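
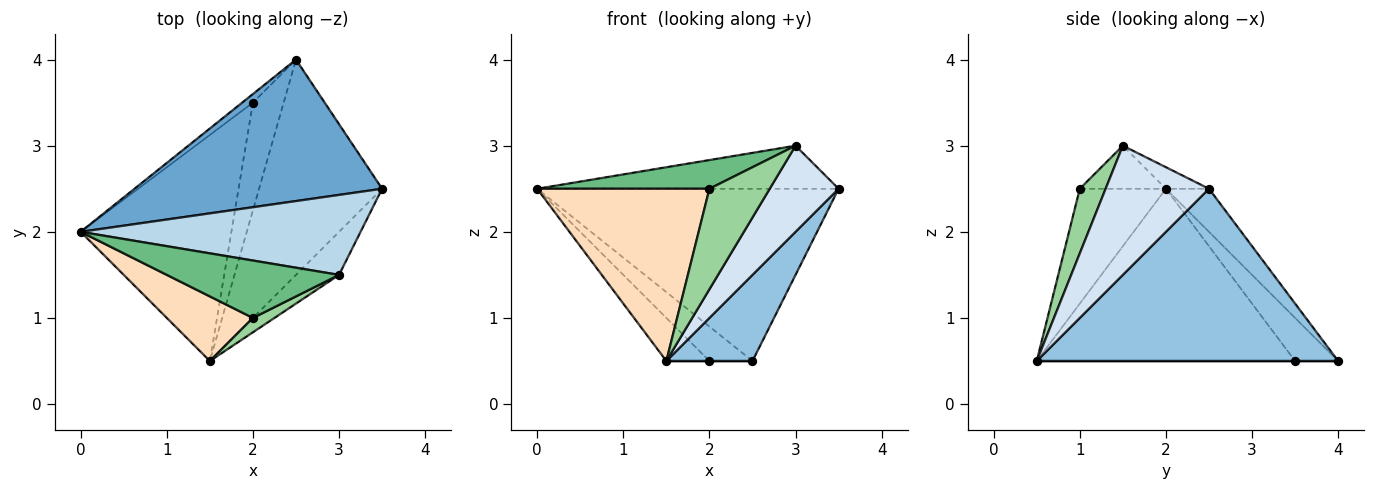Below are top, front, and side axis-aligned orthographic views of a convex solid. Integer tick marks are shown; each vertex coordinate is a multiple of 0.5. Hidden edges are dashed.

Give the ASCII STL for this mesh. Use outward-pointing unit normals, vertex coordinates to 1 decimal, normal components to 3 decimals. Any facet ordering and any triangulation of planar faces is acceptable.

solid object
 facet normal -0.110 0.768 0.631
  outer loop
   vertex 2.5 4.0 0.5
   vertex 0.0 2.0 2.5
   vertex 3.5 2.5 2.5
  endloop
 endfacet
 facet normal 0.793 -0.226 -0.566
  outer loop
   vertex 2.5 4.0 0.5
   vertex 3.5 2.5 2.5
   vertex 1.5 0.5 0.5
  endloop
 endfacet
 facet normal -0.068 0.473 0.878
  outer loop
   vertex 3.0 1.5 3.0
   vertex 3.5 2.5 2.5
   vertex 0.0 2.0 2.5
  endloop
 endfacet
 facet normal 0.802 -0.535 -0.267
  outer loop
   vertex 3.0 1.5 3.0
   vertex 1.5 0.5 0.5
   vertex 3.5 2.5 2.5
  endloop
 endfacet
 facet normal -0.747 0.124 -0.653
  outer loop
   vertex 2.0 3.5 0.5
   vertex 1.5 0.5 0.5
   vertex 0.0 2.0 2.5
  endloop
 endfacet
 facet normal -0.696 0.696 -0.174
  outer loop
   vertex 2.0 3.5 0.5
   vertex 0.0 2.0 2.5
   vertex 2.5 4.0 0.5
  endloop
 endfacet
 facet normal 0.000 0.000 -1.000
  outer loop
   vertex 2.0 3.5 0.5
   vertex 2.5 4.0 0.5
   vertex 1.5 0.5 0.5
  endloop
 endfacet
 facet normal -0.424 -0.848 0.318
  outer loop
   vertex 2.0 1.0 2.5
   vertex 0.0 2.0 2.5
   vertex 1.5 0.5 0.5
  endloop
 endfacet
 facet normal -0.218 -0.436 0.873
  outer loop
   vertex 2.0 1.0 2.5
   vertex 3.0 1.5 3.0
   vertex 0.0 2.0 2.5
  endloop
 endfacet
 facet normal 0.391 -0.911 0.130
  outer loop
   vertex 2.0 1.0 2.5
   vertex 1.5 0.5 0.5
   vertex 3.0 1.5 3.0
  endloop
 endfacet
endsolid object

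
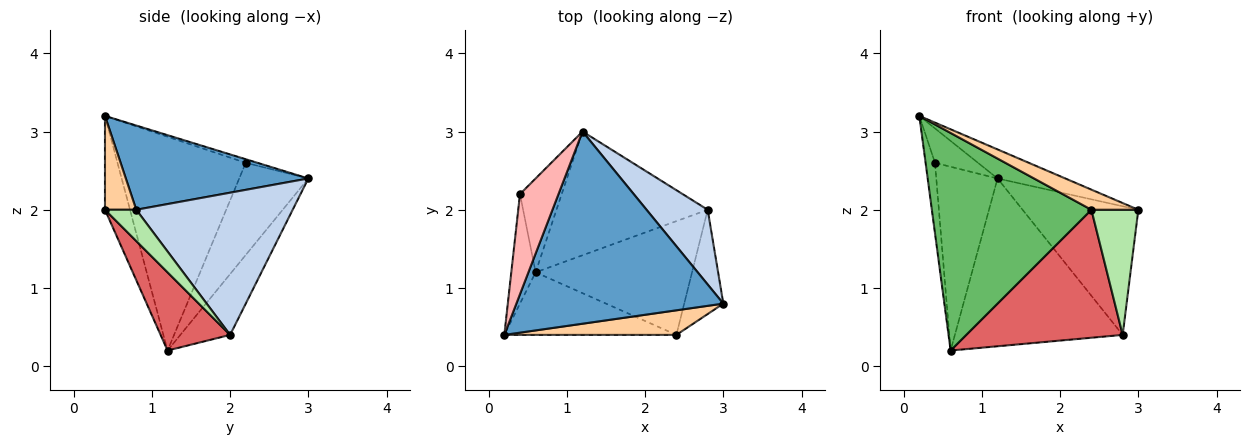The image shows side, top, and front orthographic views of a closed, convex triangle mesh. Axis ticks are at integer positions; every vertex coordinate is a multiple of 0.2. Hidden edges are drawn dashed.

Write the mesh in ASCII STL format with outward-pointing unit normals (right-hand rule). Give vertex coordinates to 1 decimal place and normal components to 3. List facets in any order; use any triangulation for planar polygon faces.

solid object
 facet normal 0.373 0.139 0.917
  outer loop
   vertex 1.2 3.0 2.4
   vertex 0.2 0.4 3.2
   vertex 3.0 0.8 2.0
  endloop
 endfacet
 facet normal 0.760 0.562 0.327
  outer loop
   vertex 2.8 2.0 0.4
   vertex 1.2 3.0 2.4
   vertex 3.0 0.8 2.0
  endloop
 endfacet
 facet normal -0.232 0.783 -0.577
  outer loop
   vertex 2.8 2.0 0.4
   vertex 0.6 1.2 0.2
   vertex 1.2 3.0 2.4
  endloop
 endfacet
 facet normal 0.389 -0.583 0.713
  outer loop
   vertex 2.4 0.4 2.0
   vertex 3.0 0.8 2.0
   vertex 0.2 0.4 3.2
  endloop
 endfacet
 facet normal -0.149 -0.950 -0.273
  outer loop
   vertex 2.4 0.4 2.0
   vertex 0.2 0.4 3.2
   vertex 0.6 1.2 0.2
  endloop
 endfacet
 facet normal 0.456 -0.684 -0.570
  outer loop
   vertex 2.4 0.4 2.0
   vertex 2.8 2.0 0.4
   vertex 3.0 0.8 2.0
  endloop
 endfacet
 facet normal 0.315 -0.709 -0.630
  outer loop
   vertex 2.4 0.4 2.0
   vertex 0.6 1.2 0.2
   vertex 2.8 2.0 0.4
  endloop
 endfacet
 facet normal -0.088 0.324 0.942
  outer loop
   vertex 0.4 2.2 2.6
   vertex 0.2 0.4 3.2
   vertex 1.2 3.0 2.4
  endloop
 endfacet
 facet normal -0.991 0.073 -0.113
  outer loop
   vertex 0.4 2.2 2.6
   vertex 0.6 1.2 0.2
   vertex 0.2 0.4 3.2
  endloop
 endfacet
 facet normal -0.709 0.628 -0.321
  outer loop
   vertex 0.4 2.2 2.6
   vertex 1.2 3.0 2.4
   vertex 0.6 1.2 0.2
  endloop
 endfacet
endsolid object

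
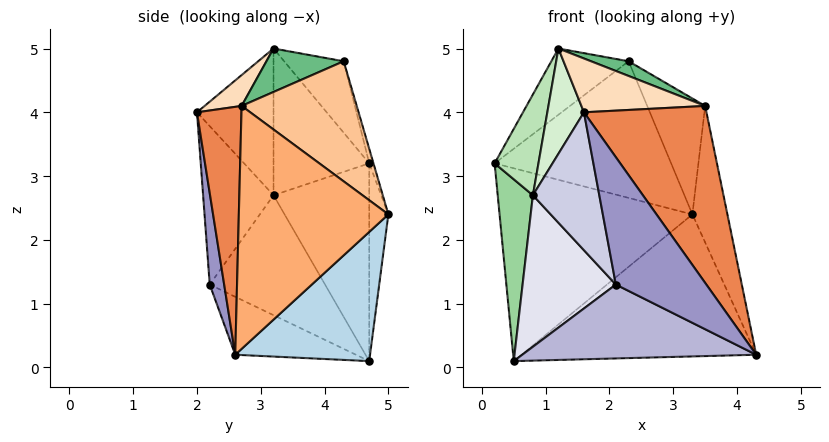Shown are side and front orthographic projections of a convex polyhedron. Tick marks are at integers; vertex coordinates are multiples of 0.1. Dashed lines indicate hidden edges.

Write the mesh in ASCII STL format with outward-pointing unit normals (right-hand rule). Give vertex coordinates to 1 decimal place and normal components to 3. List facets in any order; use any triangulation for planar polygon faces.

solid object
 facet normal -0.023 0.962 0.271
  outer loop
   vertex 2.3 4.3 4.8
   vertex 3.3 5.0 2.4
   vertex 0.2 4.7 3.2
  endloop
 endfacet
 facet normal -0.099 0.995 -0.010
  outer loop
   vertex 0.5 4.7 0.1
   vertex 0.2 4.7 3.2
   vertex 3.3 5.0 2.4
  endloop
 endfacet
 facet normal 0.404 0.704 -0.584
  outer loop
   vertex 0.5 4.7 0.1
   vertex 3.3 5.0 2.4
   vertex 4.3 2.6 0.2
  endloop
 endfacet
 facet normal -0.432 0.560 0.707
  outer loop
   vertex 1.2 3.2 5.0
   vertex 2.3 4.3 4.8
   vertex 0.2 4.7 3.2
  endloop
 endfacet
 facet normal 0.340 -0.936 0.094
  outer loop
   vertex 3.5 2.7 4.1
   vertex 1.6 2.0 4.0
   vertex 4.3 2.6 0.2
  endloop
 endfacet
 facet normal 0.956 0.224 0.190
  outer loop
   vertex 3.5 2.7 4.1
   vertex 4.3 2.6 0.2
   vertex 3.3 5.0 2.4
  endloop
 endfacet
 facet normal 0.798 0.402 0.450
  outer loop
   vertex 3.5 2.7 4.1
   vertex 3.3 5.0 2.4
   vertex 2.3 4.3 4.8
  endloop
 endfacet
 facet normal 0.178 -0.594 0.784
  outer loop
   vertex 3.5 2.7 4.1
   vertex 1.2 3.2 5.0
   vertex 1.6 2.0 4.0
  endloop
 endfacet
 facet normal 0.329 -0.160 0.931
  outer loop
   vertex 3.5 2.7 4.1
   vertex 2.3 4.3 4.8
   vertex 1.2 3.2 5.0
  endloop
 endfacet
 facet normal -0.935 -0.344 -0.090
  outer loop
   vertex 0.8 3.2 2.7
   vertex 0.2 4.7 3.2
   vertex 0.5 4.7 0.1
  endloop
 endfacet
 facet normal -0.898 -0.411 0.156
  outer loop
   vertex 0.8 3.2 2.7
   vertex 1.2 3.2 5.0
   vertex 0.2 4.7 3.2
  endloop
 endfacet
 facet normal -0.891 -0.426 0.155
  outer loop
   vertex 0.8 3.2 2.7
   vertex 1.6 2.0 4.0
   vertex 1.2 3.2 5.0
  endloop
 endfacet
 facet normal 0.157 -0.987 -0.044
  outer loop
   vertex 2.1 2.2 1.3
   vertex 4.3 2.6 0.2
   vertex 1.6 2.0 4.0
  endloop
 endfacet
 facet normal -0.288 -0.558 -0.778
  outer loop
   vertex 2.1 2.2 1.3
   vertex 0.5 4.7 0.1
   vertex 4.3 2.6 0.2
  endloop
 endfacet
 facet normal -0.715 -0.675 -0.182
  outer loop
   vertex 2.1 2.2 1.3
   vertex 1.6 2.0 4.0
   vertex 0.8 3.2 2.7
  endloop
 endfacet
 facet normal -0.750 -0.607 -0.263
  outer loop
   vertex 2.1 2.2 1.3
   vertex 0.8 3.2 2.7
   vertex 0.5 4.7 0.1
  endloop
 endfacet
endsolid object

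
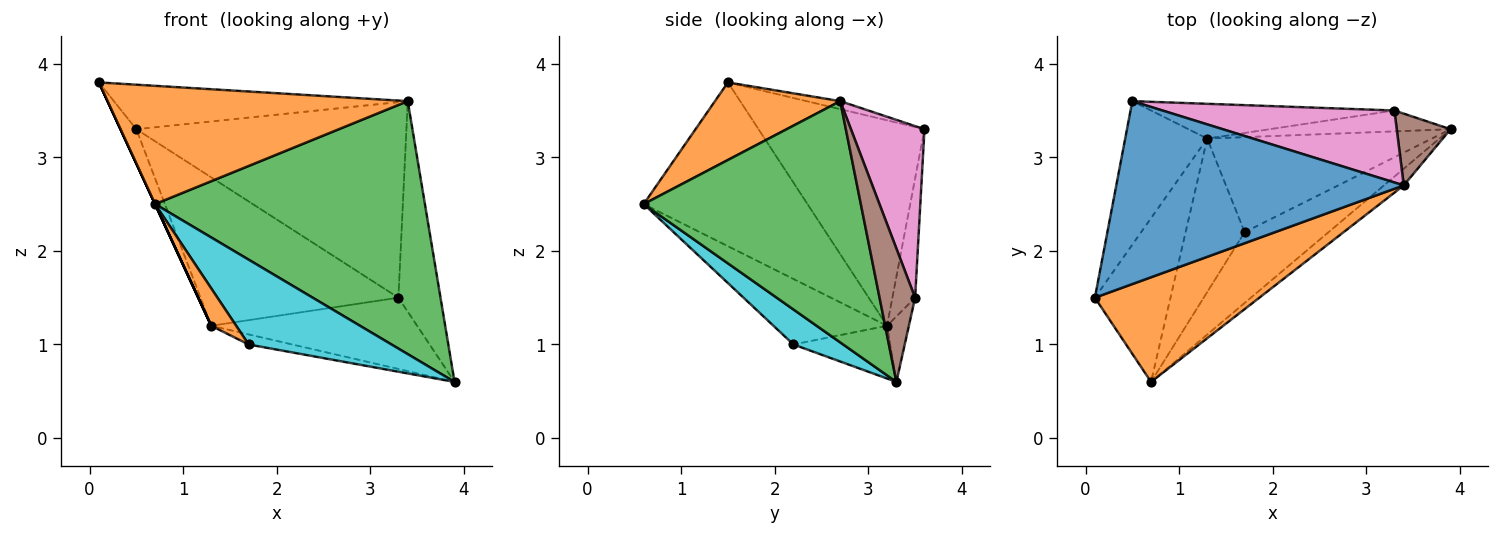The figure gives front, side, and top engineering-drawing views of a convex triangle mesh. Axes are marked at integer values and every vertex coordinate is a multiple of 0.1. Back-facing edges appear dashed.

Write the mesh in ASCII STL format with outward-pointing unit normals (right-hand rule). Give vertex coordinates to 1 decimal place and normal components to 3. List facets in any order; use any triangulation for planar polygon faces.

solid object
 facet normal -0.027 0.236 0.971
  outer loop
   vertex 3.4 2.7 3.6
   vertex 0.5 3.6 3.3
   vertex 0.1 1.5 3.8
  endloop
 endfacet
 facet normal 0.298 -0.715 0.633
  outer loop
   vertex 3.4 2.7 3.6
   vertex 0.1 1.5 3.8
   vertex 0.7 0.6 2.5
  endloop
 endfacet
 facet normal 0.626 -0.778 -0.051
  outer loop
   vertex 3.4 2.7 3.6
   vertex 0.7 0.6 2.5
   vertex 3.9 3.3 0.6
  endloop
 endfacet
 facet normal -0.925 0.088 -0.369
  outer loop
   vertex 1.3 3.2 1.2
   vertex 0.1 1.5 3.8
   vertex 0.5 3.6 3.3
  endloop
 endfacet
 facet normal -0.908 0.000 -0.419
  outer loop
   vertex 1.3 3.2 1.2
   vertex 0.7 0.6 2.5
   vertex 0.1 1.5 3.8
  endloop
 endfacet
 facet normal 0.624 0.739 0.252
  outer loop
   vertex 3.3 3.5 1.5
   vertex 3.4 2.7 3.6
   vertex 3.9 3.3 0.6
  endloop
 endfacet
 facet normal 0.248 0.909 0.335
  outer loop
   vertex 3.3 3.5 1.5
   vertex 0.5 3.6 3.3
   vertex 3.4 2.7 3.6
  endloop
 endfacet
 facet normal -0.101 0.955 -0.280
  outer loop
   vertex 3.3 3.5 1.5
   vertex 3.9 3.3 0.6
   vertex 1.3 3.2 1.2
  endloop
 endfacet
 facet normal -0.111 0.968 -0.227
  outer loop
   vertex 3.3 3.5 1.5
   vertex 1.3 3.2 1.2
   vertex 0.5 3.6 3.3
  endloop
 endfacet
 facet normal 0.258 -0.742 -0.619
  outer loop
   vertex 1.7 2.2 1.0
   vertex 3.9 3.3 0.6
   vertex 0.7 0.6 2.5
  endloop
 endfacet
 facet normal -0.227 0.103 -0.968
  outer loop
   vertex 1.7 2.2 1.0
   vertex 1.3 3.2 1.2
   vertex 3.9 3.3 0.6
  endloop
 endfacet
 facet normal -0.733 -0.161 -0.661
  outer loop
   vertex 1.7 2.2 1.0
   vertex 0.7 0.6 2.5
   vertex 1.3 3.2 1.2
  endloop
 endfacet
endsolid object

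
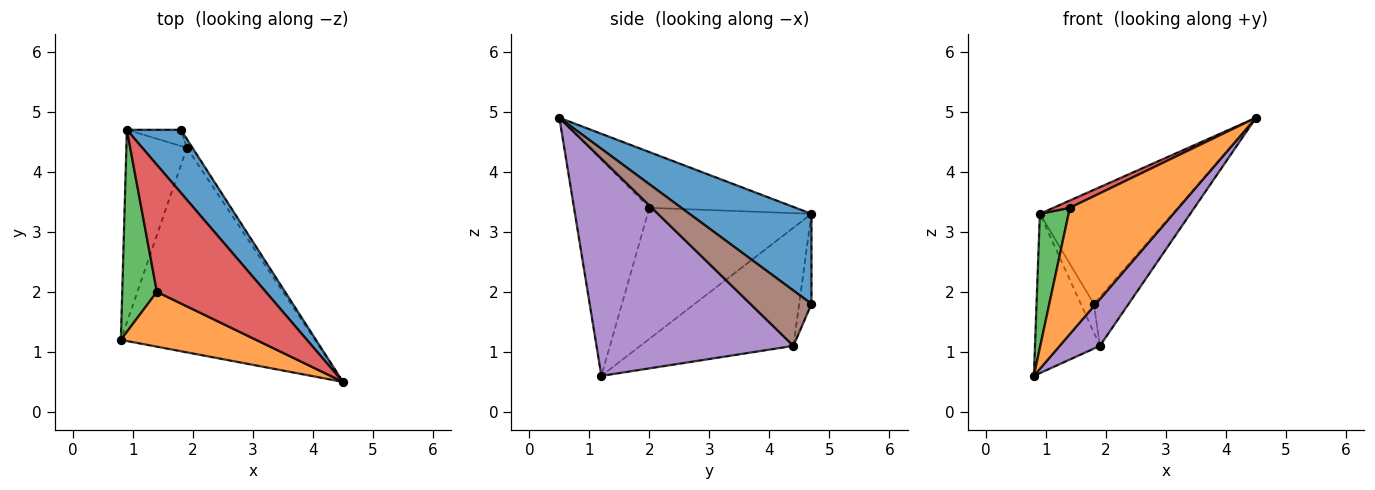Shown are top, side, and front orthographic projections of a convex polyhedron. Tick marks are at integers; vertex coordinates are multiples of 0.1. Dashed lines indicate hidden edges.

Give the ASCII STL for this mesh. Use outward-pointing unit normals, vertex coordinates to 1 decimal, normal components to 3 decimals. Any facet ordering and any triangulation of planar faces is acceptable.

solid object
 facet normal 0.628 0.681 0.377
  outer loop
   vertex 0.9 4.7 3.3
   vertex 4.5 0.5 4.9
   vertex 1.8 4.7 1.8
  endloop
 endfacet
 facet normal -0.537 -0.774 0.336
  outer loop
   vertex 1.4 2.0 3.4
   vertex 0.8 1.2 0.6
   vertex 4.5 0.5 4.9
  endloop
 endfacet
 facet normal -0.953 -0.167 0.252
  outer loop
   vertex 1.4 2.0 3.4
   vertex 0.9 4.7 3.3
   vertex 0.8 1.2 0.6
  endloop
 endfacet
 facet normal -0.455 -0.051 0.889
  outer loop
   vertex 1.4 2.0 3.4
   vertex 4.5 0.5 4.9
   vertex 0.9 4.7 3.3
  endloop
 endfacet
 facet normal 0.737 -0.150 -0.659
  outer loop
   vertex 1.9 4.4 1.1
   vertex 4.5 0.5 4.9
   vertex 0.8 1.2 0.6
  endloop
 endfacet
 facet normal 0.866 0.492 -0.087
  outer loop
   vertex 1.9 4.4 1.1
   vertex 1.8 4.7 1.8
   vertex 4.5 0.5 4.9
  endloop
 endfacet
 facet normal -0.833 0.353 -0.427
  outer loop
   vertex 1.9 4.4 1.1
   vertex 0.8 1.2 0.6
   vertex 0.9 4.7 3.3
  endloop
 endfacet
 facet normal -0.633 0.675 -0.380
  outer loop
   vertex 1.9 4.4 1.1
   vertex 0.9 4.7 3.3
   vertex 1.8 4.7 1.8
  endloop
 endfacet
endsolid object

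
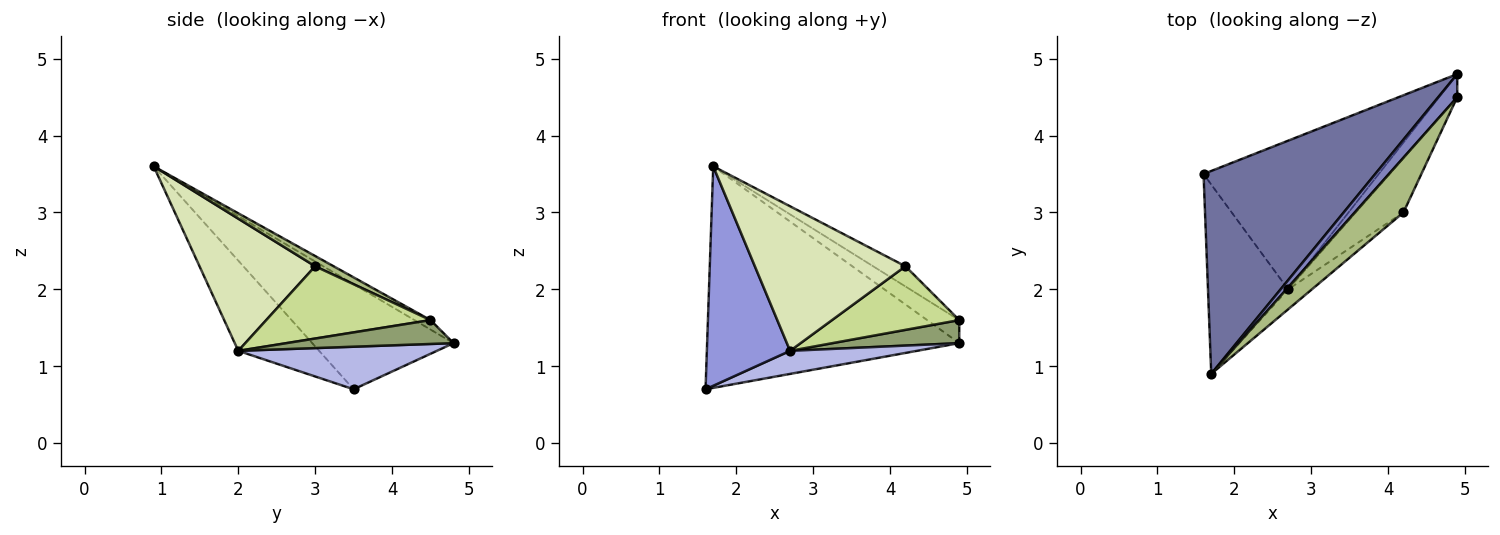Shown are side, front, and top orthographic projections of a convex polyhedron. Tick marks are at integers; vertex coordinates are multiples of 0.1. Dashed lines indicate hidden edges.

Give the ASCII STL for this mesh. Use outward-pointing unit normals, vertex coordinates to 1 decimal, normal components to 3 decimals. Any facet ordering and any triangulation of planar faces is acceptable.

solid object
 facet normal -0.382 0.682 0.624
  outer loop
   vertex 4.9 4.8 1.3
   vertex 1.6 3.5 0.7
   vertex 1.7 0.9 3.6
  endloop
 endfacet
 facet normal -0.333 0.667 0.667
  outer loop
   vertex 4.9 4.8 1.3
   vertex 1.7 0.9 3.6
   vertex 4.9 4.5 1.6
  endloop
 endfacet
 facet normal -0.592 -0.610 -0.526
  outer loop
   vertex 2.7 2.0 1.2
   vertex 1.7 0.9 3.6
   vertex 1.6 3.5 0.7
  endloop
 endfacet
 facet normal 0.233 -0.149 -0.961
  outer loop
   vertex 2.7 2.0 1.2
   vertex 1.6 3.5 0.7
   vertex 4.9 4.8 1.3
  endloop
 endfacet
 facet normal 0.682 -0.517 -0.517
  outer loop
   vertex 2.7 2.0 1.2
   vertex 4.9 4.8 1.3
   vertex 4.9 4.5 1.6
  endloop
 endfacet
 facet normal 0.194 0.339 0.921
  outer loop
   vertex 4.2 3.0 2.3
   vertex 4.9 4.5 1.6
   vertex 1.7 0.9 3.6
  endloop
 endfacet
 facet normal 0.701 -0.543 -0.462
  outer loop
   vertex 4.2 3.0 2.3
   vertex 2.7 2.0 1.2
   vertex 4.9 4.5 1.6
  endloop
 endfacet
 facet normal 0.606 -0.788 -0.109
  outer loop
   vertex 4.2 3.0 2.3
   vertex 1.7 0.9 3.6
   vertex 2.7 2.0 1.2
  endloop
 endfacet
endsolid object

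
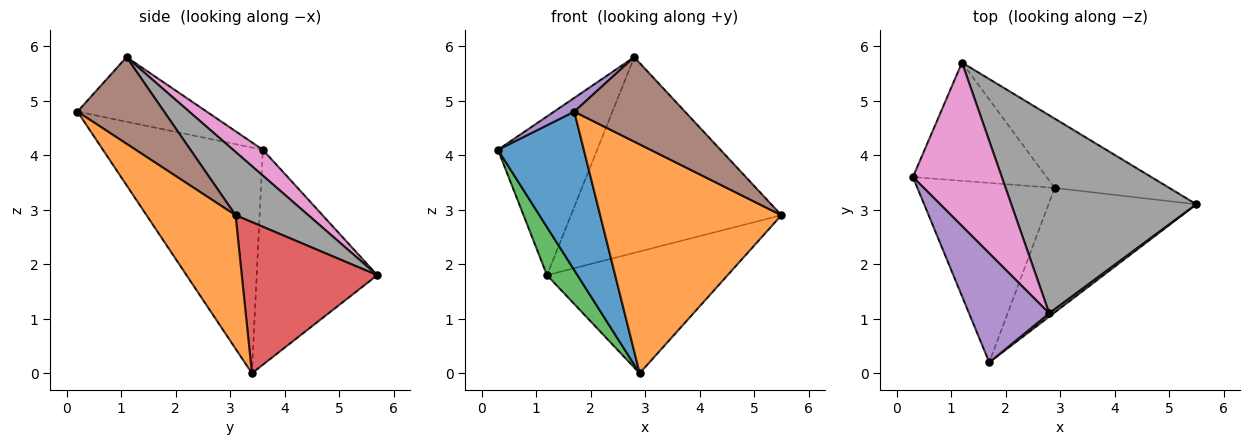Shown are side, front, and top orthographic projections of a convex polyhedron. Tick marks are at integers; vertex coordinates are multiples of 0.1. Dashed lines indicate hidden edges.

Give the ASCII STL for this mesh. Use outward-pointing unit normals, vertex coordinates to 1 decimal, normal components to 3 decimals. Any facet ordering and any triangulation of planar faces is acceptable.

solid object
 facet normal -0.777 -0.417 -0.472
  outer loop
   vertex 2.9 3.4 0.0
   vertex 1.7 0.2 4.8
   vertex 0.3 3.6 4.1
  endloop
 endfacet
 facet normal 0.396 -0.807 -0.439
  outer loop
   vertex 2.9 3.4 0.0
   vertex 5.5 3.1 2.9
   vertex 1.7 0.2 4.8
  endloop
 endfacet
 facet normal -0.830 -0.210 -0.516
  outer loop
   vertex 1.2 5.7 1.8
   vertex 2.9 3.4 0.0
   vertex 0.3 3.6 4.1
  endloop
 endfacet
 facet normal 0.546 0.728 -0.414
  outer loop
   vertex 1.2 5.7 1.8
   vertex 5.5 3.1 2.9
   vertex 2.9 3.4 0.0
  endloop
 endfacet
 facet normal -0.625 -0.098 0.775
  outer loop
   vertex 2.8 1.1 5.8
   vertex 0.3 3.6 4.1
   vertex 1.7 0.2 4.8
  endloop
 endfacet
 facet normal 0.616 -0.787 0.031
  outer loop
   vertex 2.8 1.1 5.8
   vertex 1.7 0.2 4.8
   vertex 5.5 3.1 2.9
  endloop
 endfacet
 facet normal 0.204 0.682 0.702
  outer loop
   vertex 2.8 1.1 5.8
   vertex 1.2 5.7 1.8
   vertex 0.3 3.6 4.1
  endloop
 endfacet
 facet normal 0.236 0.683 0.691
  outer loop
   vertex 2.8 1.1 5.8
   vertex 5.5 3.1 2.9
   vertex 1.2 5.7 1.8
  endloop
 endfacet
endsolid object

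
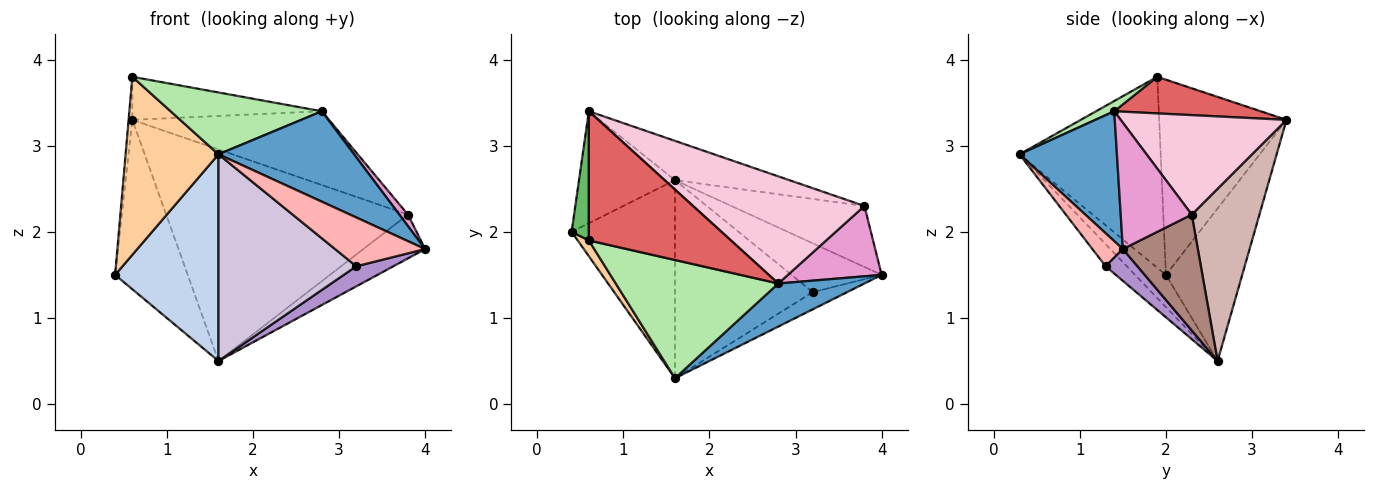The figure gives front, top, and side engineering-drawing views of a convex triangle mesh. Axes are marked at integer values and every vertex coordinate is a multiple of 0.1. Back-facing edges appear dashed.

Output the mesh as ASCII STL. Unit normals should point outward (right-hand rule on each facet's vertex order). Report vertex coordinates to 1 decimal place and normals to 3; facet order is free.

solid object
 facet normal 0.544 -0.758 0.361
  outer loop
   vertex 2.8 1.4 3.4
   vertex 1.6 0.3 2.9
   vertex 4.0 1.5 1.8
  endloop
 endfacet
 facet normal -0.211 -0.706 -0.676
  outer loop
   vertex 1.6 2.6 0.5
   vertex 1.6 0.3 2.9
   vertex 0.4 2.0 1.5
  endloop
 endfacet
 facet normal -0.659 0.627 -0.415
  outer loop
   vertex 1.6 2.6 0.5
   vertex 0.4 2.0 1.5
   vertex 0.6 3.4 3.3
  endloop
 endfacet
 facet normal -0.834 -0.549 0.049
  outer loop
   vertex 0.6 1.9 3.8
   vertex 0.4 2.0 1.5
   vertex 1.6 0.3 2.9
  endloop
 endfacet
 facet normal -0.996 0.029 0.088
  outer loop
   vertex 0.6 1.9 3.8
   vertex 0.6 3.4 3.3
   vertex 0.4 2.0 1.5
  endloop
 endfacet
 facet normal 0.056 -0.463 0.885
  outer loop
   vertex 0.6 1.9 3.8
   vertex 1.6 0.3 2.9
   vertex 2.8 1.4 3.4
  endloop
 endfacet
 facet normal 0.237 0.307 0.922
  outer loop
   vertex 0.6 1.9 3.8
   vertex 2.8 1.4 3.4
   vertex 0.6 3.4 3.3
  endloop
 endfacet
 facet normal 0.304 -0.898 -0.317
  outer loop
   vertex 3.2 1.3 1.6
   vertex 4.0 1.5 1.8
   vertex 1.6 0.3 2.9
  endloop
 endfacet
 facet normal 0.310 -0.362 -0.879
  outer loop
   vertex 3.2 1.3 1.6
   vertex 1.6 2.6 0.5
   vertex 4.0 1.5 1.8
  endloop
 endfacet
 facet normal -0.110 -0.718 -0.688
  outer loop
   vertex 3.2 1.3 1.6
   vertex 1.6 0.3 2.9
   vertex 1.6 2.6 0.5
  endloop
 endfacet
 facet normal 0.577 0.476 -0.663
  outer loop
   vertex 3.8 2.3 2.2
   vertex 4.0 1.5 1.8
   vertex 1.6 2.6 0.5
  endloop
 endfacet
 facet normal 0.265 0.948 -0.176
  outer loop
   vertex 3.8 2.3 2.2
   vertex 1.6 2.6 0.5
   vertex 0.6 3.4 3.3
  endloop
 endfacet
 facet normal 0.799 -0.097 0.593
  outer loop
   vertex 3.8 2.3 2.2
   vertex 2.8 1.4 3.4
   vertex 4.0 1.5 1.8
  endloop
 endfacet
 facet normal 0.431 0.512 0.743
  outer loop
   vertex 3.8 2.3 2.2
   vertex 0.6 3.4 3.3
   vertex 2.8 1.4 3.4
  endloop
 endfacet
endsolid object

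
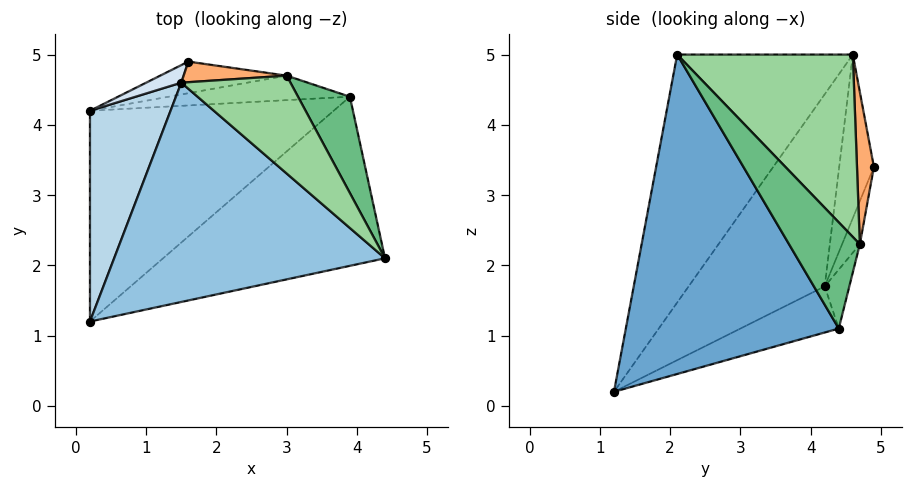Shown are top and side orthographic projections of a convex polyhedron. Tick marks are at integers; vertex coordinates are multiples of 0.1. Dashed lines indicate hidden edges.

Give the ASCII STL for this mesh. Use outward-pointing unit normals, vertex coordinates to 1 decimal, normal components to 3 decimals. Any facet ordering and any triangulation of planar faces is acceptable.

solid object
 facet normal 0.645 -0.619 -0.448
  outer loop
   vertex 3.9 4.4 1.1
   vertex 4.4 2.1 5.0
   vertex 0.2 1.2 0.2
  endloop
 endfacet
 facet normal -0.532 -0.617 0.581
  outer loop
   vertex 1.5 4.6 5.0
   vertex 0.2 1.2 0.2
   vertex 4.4 2.1 5.0
  endloop
 endfacet
 facet normal -0.905 -0.190 0.380
  outer loop
   vertex 0.2 4.2 1.7
   vertex 0.2 1.2 0.2
   vertex 1.5 4.6 5.0
  endloop
 endfacet
 facet normal -0.556 0.822 0.119
  outer loop
   vertex 0.2 4.2 1.7
   vertex 1.5 4.6 5.0
   vertex 1.6 4.9 3.4
  endloop
 endfacet
 facet normal -0.167 0.441 -0.882
  outer loop
   vertex 0.2 4.2 1.7
   vertex 3.9 4.4 1.1
   vertex 0.2 1.2 0.2
  endloop
 endfacet
 facet normal 0.286 0.938 0.194
  outer loop
   vertex 3.0 4.7 2.3
   vertex 1.6 4.9 3.4
   vertex 1.5 4.6 5.0
  endloop
 endfacet
 facet normal -0.104 0.947 -0.304
  outer loop
   vertex 3.0 4.7 2.3
   vertex 0.2 4.2 1.7
   vertex 1.6 4.9 3.4
  endloop
 endfacet
 facet normal -0.102 0.944 -0.312
  outer loop
   vertex 3.0 4.7 2.3
   vertex 3.9 4.4 1.1
   vertex 0.2 4.2 1.7
  endloop
 endfacet
 facet normal 0.655 0.685 0.320
  outer loop
   vertex 3.0 4.7 2.3
   vertex 4.4 2.1 5.0
   vertex 3.9 4.4 1.1
  endloop
 endfacet
 facet normal 0.608 0.705 0.364
  outer loop
   vertex 3.0 4.7 2.3
   vertex 1.5 4.6 5.0
   vertex 4.4 2.1 5.0
  endloop
 endfacet
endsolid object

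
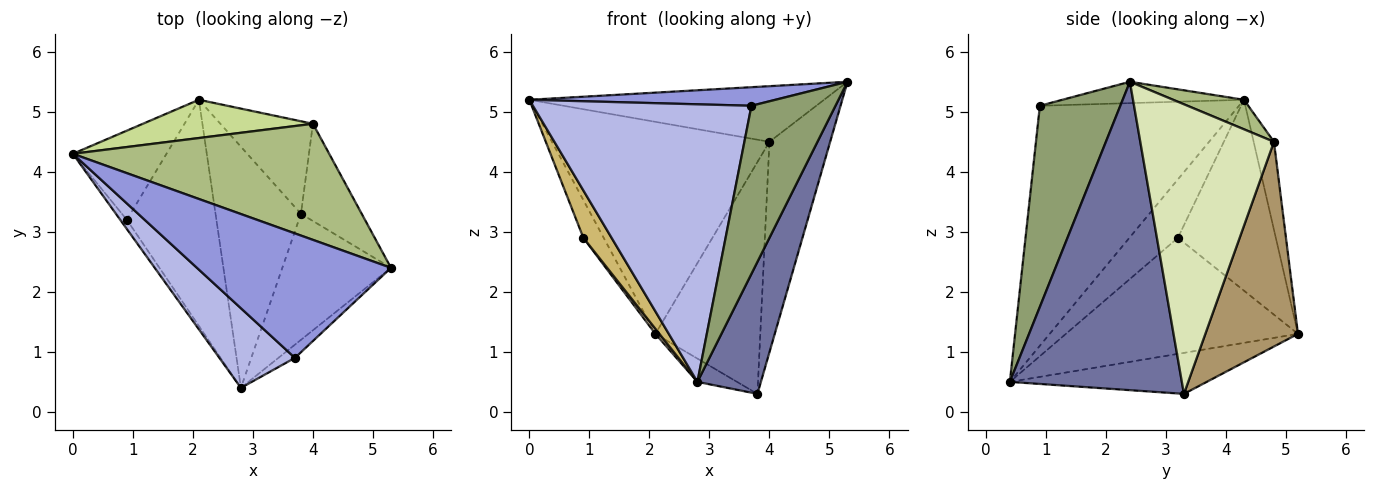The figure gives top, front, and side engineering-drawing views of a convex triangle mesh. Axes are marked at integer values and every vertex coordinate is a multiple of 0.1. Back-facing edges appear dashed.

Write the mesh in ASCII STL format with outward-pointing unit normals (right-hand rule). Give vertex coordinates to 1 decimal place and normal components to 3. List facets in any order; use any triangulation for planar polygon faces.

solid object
 facet normal 0.891 -0.329 -0.314
  outer loop
   vertex 3.8 3.3 0.3
   vertex 5.3 2.4 5.5
   vertex 2.8 0.4 0.5
  endloop
 endfacet
 facet normal -0.431 0.087 -0.898
  outer loop
   vertex 3.8 3.3 0.3
   vertex 2.8 0.4 0.5
   vertex 2.1 5.2 1.3
  endloop
 endfacet
 facet normal -0.108 -0.147 0.983
  outer loop
   vertex 3.7 0.9 5.1
   vertex 5.3 2.4 5.5
   vertex 0.0 4.3 5.2
  endloop
 endfacet
 facet normal -0.659 -0.723 0.208
  outer loop
   vertex 3.7 0.9 5.1
   vertex 0.0 4.3 5.2
   vertex 2.8 0.4 0.5
  endloop
 endfacet
 facet normal 0.690 -0.721 -0.057
  outer loop
   vertex 3.7 0.9 5.1
   vertex 2.8 0.4 0.5
   vertex 5.3 2.4 5.5
  endloop
 endfacet
 facet normal 0.103 0.430 0.897
  outer loop
   vertex 4.0 4.8 4.5
   vertex 0.0 4.3 5.2
   vertex 5.3 2.4 5.5
  endloop
 endfacet
 facet normal -0.092 0.980 0.177
  outer loop
   vertex 4.0 4.8 4.5
   vertex 2.1 5.2 1.3
   vertex 0.0 4.3 5.2
  endloop
 endfacet
 facet normal 0.894 0.406 -0.188
  outer loop
   vertex 4.0 4.8 4.5
   vertex 5.3 2.4 5.5
   vertex 3.8 3.3 0.3
  endloop
 endfacet
 facet normal 0.634 0.718 -0.287
  outer loop
   vertex 4.0 4.8 4.5
   vertex 3.8 3.3 0.3
   vertex 2.1 5.2 1.3
  endloop
 endfacet
 facet normal -0.860 -0.500 -0.097
  outer loop
   vertex 0.9 3.2 2.9
   vertex 2.8 0.4 0.5
   vertex 0.0 4.3 5.2
  endloop
 endfacet
 facet normal -0.883 0.183 -0.433
  outer loop
   vertex 0.9 3.2 2.9
   vertex 0.0 4.3 5.2
   vertex 2.1 5.2 1.3
  endloop
 endfacet
 facet normal -0.792 -0.014 -0.611
  outer loop
   vertex 0.9 3.2 2.9
   vertex 2.1 5.2 1.3
   vertex 2.8 0.4 0.5
  endloop
 endfacet
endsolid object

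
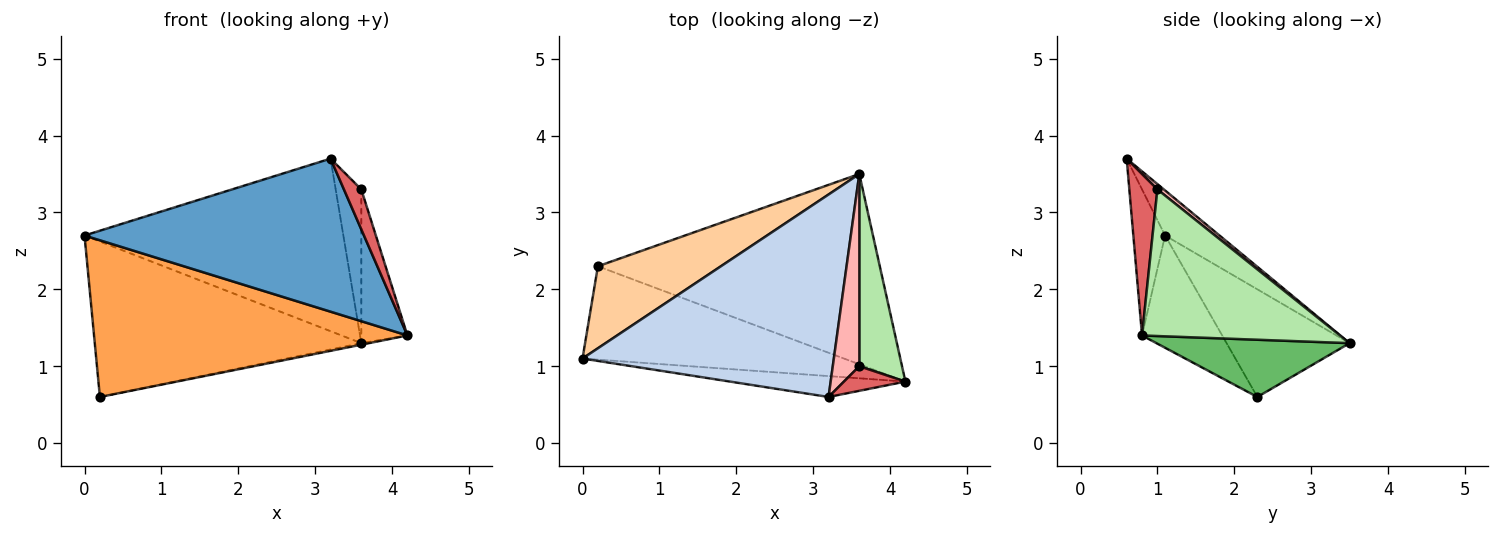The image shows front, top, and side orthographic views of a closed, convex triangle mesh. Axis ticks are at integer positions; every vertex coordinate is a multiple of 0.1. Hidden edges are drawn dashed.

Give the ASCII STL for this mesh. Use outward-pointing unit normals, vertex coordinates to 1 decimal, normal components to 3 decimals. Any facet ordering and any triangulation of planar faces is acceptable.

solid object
 facet normal -0.112 -0.985 -0.134
  outer loop
   vertex 3.2 0.6 3.7
   vertex 0.0 1.1 2.7
   vertex 4.2 0.8 1.4
  endloop
 endfacet
 facet normal -0.135 0.643 0.754
  outer loop
   vertex 3.2 0.6 3.7
   vertex 3.6 3.5 1.3
   vertex 0.0 1.1 2.7
  endloop
 endfacet
 facet normal -0.215 -0.839 -0.500
  outer loop
   vertex 0.2 2.3 0.6
   vertex 4.2 0.8 1.4
   vertex 0.0 1.1 2.7
  endloop
 endfacet
 facet normal -0.378 0.819 0.432
  outer loop
   vertex 0.2 2.3 0.6
   vertex 0.0 1.1 2.7
   vertex 3.6 3.5 1.3
  endloop
 endfacet
 facet normal 0.199 0.008 -0.980
  outer loop
   vertex 0.2 2.3 0.6
   vertex 3.6 3.5 1.3
   vertex 4.2 0.8 1.4
  endloop
 endfacet
 facet normal 0.937 0.218 0.273
  outer loop
   vertex 3.6 1.0 3.3
   vertex 4.2 0.8 1.4
   vertex 3.6 3.5 1.3
  endloop
 endfacet
 facet normal 0.809 -0.501 0.308
  outer loop
   vertex 3.6 1.0 3.3
   vertex 3.2 0.6 3.7
   vertex 4.2 0.8 1.4
  endloop
 endfacet
 facet normal 0.154 0.617 0.772
  outer loop
   vertex 3.6 1.0 3.3
   vertex 3.6 3.5 1.3
   vertex 3.2 0.6 3.7
  endloop
 endfacet
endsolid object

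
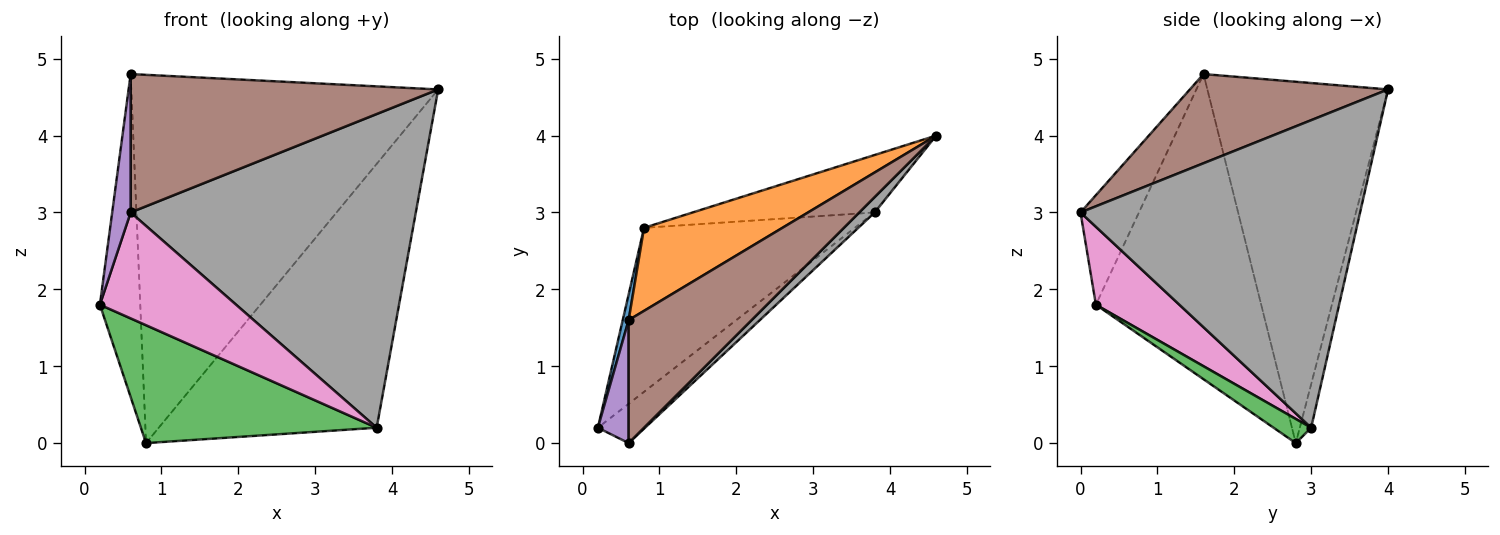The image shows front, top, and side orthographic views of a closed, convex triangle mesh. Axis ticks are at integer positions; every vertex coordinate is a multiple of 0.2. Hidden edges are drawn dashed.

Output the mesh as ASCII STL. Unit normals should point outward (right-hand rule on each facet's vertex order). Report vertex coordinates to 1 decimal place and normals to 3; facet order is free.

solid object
 facet normal -0.971 0.237 0.019
  outer loop
   vertex 0.6 1.6 4.8
   vertex 0.8 2.8 0.0
   vertex 0.2 0.2 1.8
  endloop
 endfacet
 facet normal -0.498 0.846 0.191
  outer loop
   vertex 0.6 1.6 4.8
   vertex 4.6 4.0 4.6
   vertex 0.8 2.8 0.0
  endloop
 endfacet
 facet normal 0.093 -0.581 -0.809
  outer loop
   vertex 3.8 3.0 0.2
   vertex 0.2 0.2 1.8
   vertex 0.8 2.8 0.0
  endloop
 endfacet
 facet normal -0.051 0.976 -0.213
  outer loop
   vertex 3.8 3.0 0.2
   vertex 0.8 2.8 0.0
   vertex 4.6 4.0 4.6
  endloop
 endfacet
 facet normal -0.921 -0.291 0.259
  outer loop
   vertex 0.6 0.0 3.0
   vertex 0.6 1.6 4.8
   vertex 0.2 0.2 1.8
  endloop
 endfacet
 facet normal 0.434 -0.673 0.599
  outer loop
   vertex 0.6 0.0 3.0
   vertex 4.6 4.0 4.6
   vertex 0.6 1.6 4.8
  endloop
 endfacet
 facet normal 0.498 -0.813 -0.302
  outer loop
   vertex 0.6 0.0 3.0
   vertex 0.2 0.2 1.8
   vertex 3.8 3.0 0.2
  endloop
 endfacet
 facet normal 0.700 -0.714 0.035
  outer loop
   vertex 0.6 0.0 3.0
   vertex 3.8 3.0 0.2
   vertex 4.6 4.0 4.6
  endloop
 endfacet
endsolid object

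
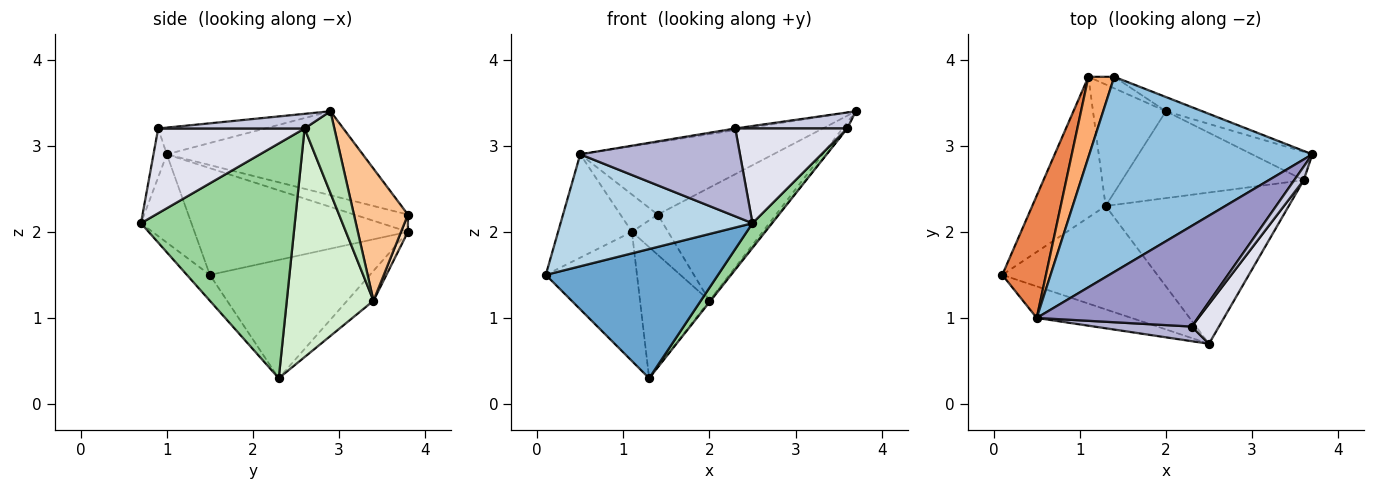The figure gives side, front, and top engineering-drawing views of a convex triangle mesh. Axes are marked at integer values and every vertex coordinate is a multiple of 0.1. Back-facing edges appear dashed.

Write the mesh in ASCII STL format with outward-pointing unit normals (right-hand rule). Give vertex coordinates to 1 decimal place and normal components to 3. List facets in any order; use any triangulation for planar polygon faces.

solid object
 facet normal -0.104 -0.777 -0.621
  outer loop
   vertex 2.5 0.7 2.1
   vertex 0.1 1.5 1.5
   vertex 1.3 2.3 0.3
  endloop
 endfacet
 facet normal -0.333 0.328 0.884
  outer loop
   vertex 0.5 1.0 2.9
   vertex 3.7 2.9 3.4
   vertex 1.4 3.8 2.2
  endloop
 endfacet
 facet normal -0.245 -0.933 -0.263
  outer loop
   vertex 0.5 1.0 2.9
   vertex 0.1 1.5 1.5
   vertex 2.5 0.7 2.1
  endloop
 endfacet
 facet normal -0.765 0.436 -0.474
  outer loop
   vertex 1.1 3.8 2.0
   vertex 1.3 2.3 0.3
   vertex 0.1 1.5 1.5
  endloop
 endfacet
 facet normal -0.881 0.305 0.361
  outer loop
   vertex 1.1 3.8 2.0
   vertex 0.1 1.5 1.5
   vertex 0.5 1.0 2.9
  endloop
 endfacet
 facet normal -0.517 0.360 0.776
  outer loop
   vertex 1.1 3.8 2.0
   vertex 0.5 1.0 2.9
   vertex 1.4 3.8 2.2
  endloop
 endfacet
 facet normal 0.413 0.904 -0.114
  outer loop
   vertex 2.0 3.4 1.2
   vertex 1.4 3.8 2.2
   vertex 3.7 2.9 3.4
  endloop
 endfacet
 facet normal 0.180 0.946 -0.270
  outer loop
   vertex 2.0 3.4 1.2
   vertex 1.1 3.8 2.0
   vertex 1.4 3.8 2.2
  endloop
 endfacet
 facet normal -0.268 0.707 -0.655
  outer loop
   vertex 2.0 3.4 1.2
   vertex 1.3 2.3 0.3
   vertex 1.1 3.8 2.0
  endloop
 endfacet
 facet normal 0.785 -0.100 -0.612
  outer loop
   vertex 3.6 2.6 3.2
   vertex 2.5 0.7 2.1
   vertex 1.3 2.3 0.3
  endloop
 endfacet
 facet normal 0.799 0.126 -0.588
  outer loop
   vertex 3.6 2.6 3.2
   vertex 2.0 3.4 1.2
   vertex 3.7 2.9 3.4
  endloop
 endfacet
 facet normal 0.783 0.011 -0.622
  outer loop
   vertex 3.6 2.6 3.2
   vertex 1.3 2.3 0.3
   vertex 2.0 3.4 1.2
  endloop
 endfacet
 facet normal -0.164 0.016 0.986
  outer loop
   vertex 2.3 0.9 3.2
   vertex 3.7 2.9 3.4
   vertex 0.5 1.0 2.9
  endloop
 endfacet
 facet normal -0.082 -0.983 0.164
  outer loop
   vertex 2.3 0.9 3.2
   vertex 0.5 1.0 2.9
   vertex 2.5 0.7 2.1
  endloop
 endfacet
 facet normal 0.706 -0.540 0.457
  outer loop
   vertex 2.3 0.9 3.2
   vertex 3.6 2.6 3.2
   vertex 3.7 2.9 3.4
  endloop
 endfacet
 facet normal 0.770 -0.589 0.247
  outer loop
   vertex 2.3 0.9 3.2
   vertex 2.5 0.7 2.1
   vertex 3.6 2.6 3.2
  endloop
 endfacet
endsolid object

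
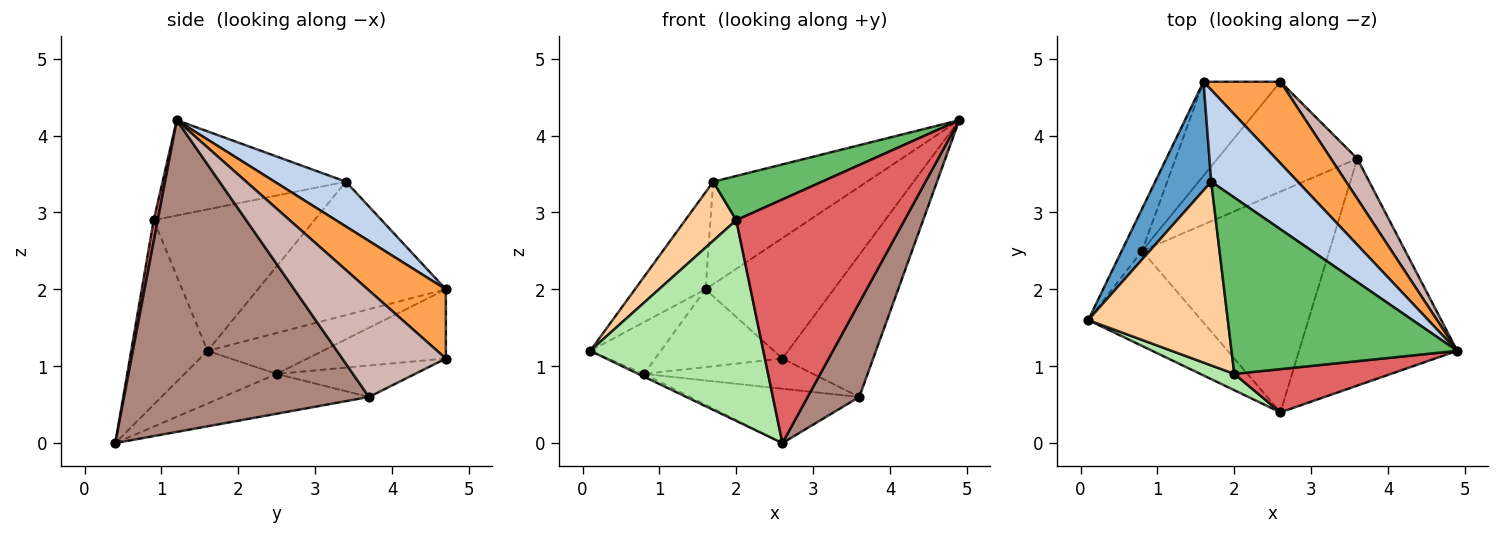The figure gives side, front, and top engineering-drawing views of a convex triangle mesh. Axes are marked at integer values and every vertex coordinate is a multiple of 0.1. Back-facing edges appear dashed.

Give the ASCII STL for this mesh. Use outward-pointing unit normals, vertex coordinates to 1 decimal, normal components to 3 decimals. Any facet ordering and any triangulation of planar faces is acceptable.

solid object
 facet normal -0.871 0.327 0.366
  outer loop
   vertex 1.7 3.4 3.4
   vertex 1.6 4.7 2.0
   vertex 0.1 1.6 1.2
  endloop
 endfacet
 facet normal 0.326 0.704 0.631
  outer loop
   vertex 1.7 3.4 3.4
   vertex 4.9 1.2 4.2
   vertex 1.6 4.7 2.0
  endloop
 endfacet
 facet normal 0.450 0.739 0.501
  outer loop
   vertex 2.6 4.7 1.1
   vertex 1.6 4.7 2.0
   vertex 4.9 1.2 4.2
  endloop
 endfacet
 facet normal -0.694 -0.220 0.685
  outer loop
   vertex 2.0 0.9 2.9
   vertex 1.7 3.4 3.4
   vertex 0.1 1.6 1.2
  endloop
 endfacet
 facet normal -0.379 -0.225 0.898
  outer loop
   vertex 2.0 0.9 2.9
   vertex 4.9 1.2 4.2
   vertex 1.7 3.4 3.4
  endloop
 endfacet
 facet normal -0.402 -0.912 0.074
  outer loop
   vertex 2.0 0.9 2.9
   vertex 0.1 1.6 1.2
   vertex 2.6 0.4 0.0
  endloop
 endfacet
 facet normal 0.024 -0.984 0.175
  outer loop
   vertex 2.0 0.9 2.9
   vertex 2.6 0.4 0.0
   vertex 4.9 1.2 4.2
  endloop
 endfacet
 facet normal -0.422 0.026 -0.906
  outer loop
   vertex 0.8 2.5 0.9
   vertex 2.6 0.4 0.0
   vertex 0.1 1.6 1.2
  endloop
 endfacet
 facet normal -0.785 0.481 -0.390
  outer loop
   vertex 0.8 2.5 0.9
   vertex 0.1 1.6 1.2
   vertex 1.6 4.7 2.0
  endloop
 endfacet
 facet normal -0.570 0.524 -0.633
  outer loop
   vertex 0.8 2.5 0.9
   vertex 1.6 4.7 2.0
   vertex 2.6 4.7 1.1
  endloop
 endfacet
 facet normal 0.876 -0.185 -0.445
  outer loop
   vertex 3.6 3.7 0.6
   vertex 4.9 1.2 4.2
   vertex 2.6 0.4 0.0
  endloop
 endfacet
 facet normal 0.739 0.648 0.183
  outer loop
   vertex 3.6 3.7 0.6
   vertex 2.6 4.7 1.1
   vertex 4.9 1.2 4.2
  endloop
 endfacet
 facet normal -0.202 0.234 -0.951
  outer loop
   vertex 3.6 3.7 0.6
   vertex 2.6 0.4 0.0
   vertex 0.8 2.5 0.9
  endloop
 endfacet
 facet normal -0.212 0.259 -0.942
  outer loop
   vertex 3.6 3.7 0.6
   vertex 0.8 2.5 0.9
   vertex 2.6 4.7 1.1
  endloop
 endfacet
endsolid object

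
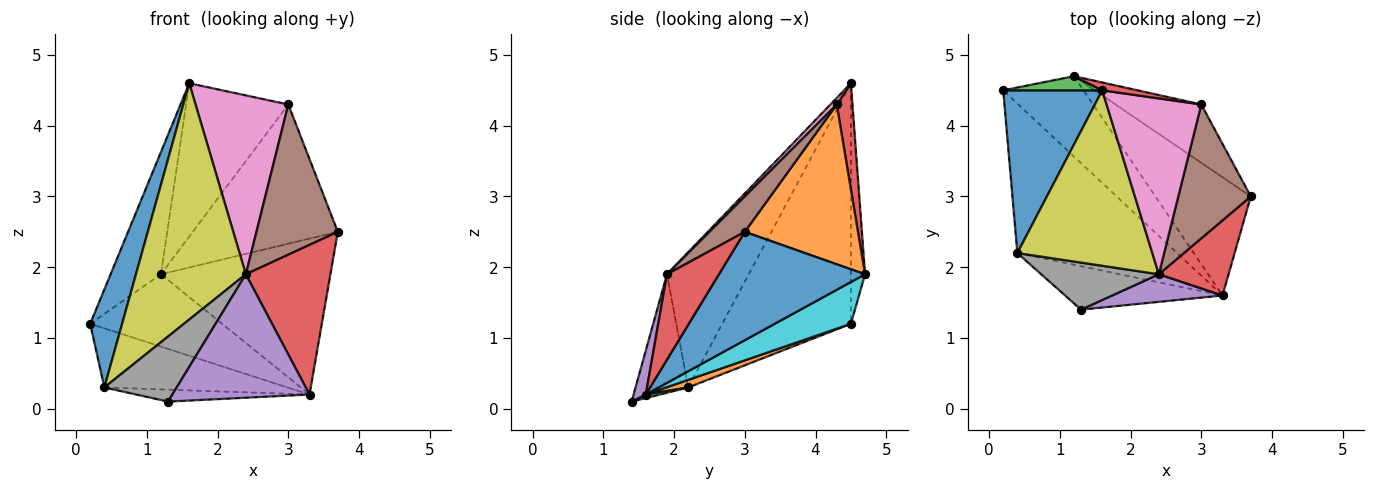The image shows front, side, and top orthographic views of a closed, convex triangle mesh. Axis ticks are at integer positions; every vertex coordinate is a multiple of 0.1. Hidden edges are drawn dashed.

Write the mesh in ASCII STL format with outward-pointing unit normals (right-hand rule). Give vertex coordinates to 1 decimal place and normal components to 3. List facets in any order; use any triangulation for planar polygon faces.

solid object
 facet normal -0.901 -0.224 0.371
  outer loop
   vertex 0.4 2.2 0.3
   vertex 1.6 4.5 4.6
   vertex 0.2 4.5 1.2
  endloop
 endfacet
 facet normal 0.044 0.367 -0.929
  outer loop
   vertex 0.4 2.2 0.3
   vertex 0.2 4.5 1.2
   vertex 3.3 1.6 0.2
  endloop
 endfacet
 facet normal 0.022 0.265 -0.964
  outer loop
   vertex 0.4 2.2 0.3
   vertex 3.3 1.6 0.2
   vertex 1.3 1.4 0.1
  endloop
 endfacet
 facet normal 0.481 -0.783 0.393
  outer loop
   vertex 2.4 1.9 1.9
   vertex 3.3 1.6 0.2
   vertex 3.7 3.0 2.5
  endloop
 endfacet
 facet normal 0.086 -0.972 0.217
  outer loop
   vertex 2.4 1.9 1.9
   vertex 1.3 1.4 0.1
   vertex 3.3 1.6 0.2
  endloop
 endfacet
 facet normal 0.309 -0.710 0.633
  outer loop
   vertex 2.4 1.9 1.9
   vertex 3.7 3.0 2.5
   vertex 3.0 4.3 4.3
  endloop
 endfacet
 facet normal 0.048 -0.712 0.700
  outer loop
   vertex 2.4 1.9 1.9
   vertex 3.0 4.3 4.3
   vertex 1.6 4.5 4.6
  endloop
 endfacet
 facet normal -0.508 -0.698 0.504
  outer loop
   vertex 2.4 1.9 1.9
   vertex 0.4 2.2 0.3
   vertex 1.3 1.4 0.1
  endloop
 endfacet
 facet normal -0.513 -0.689 0.512
  outer loop
   vertex 2.4 1.9 1.9
   vertex 1.6 4.5 4.6
   vertex 0.4 2.2 0.3
  endloop
 endfacet
 facet normal 0.360 0.624 -0.693
  outer loop
   vertex 1.2 4.7 1.9
   vertex 3.3 1.6 0.2
   vertex 0.2 4.5 1.2
  endloop
 endfacet
 facet normal 0.566 0.657 -0.498
  outer loop
   vertex 1.2 4.7 1.9
   vertex 3.7 3.0 2.5
   vertex 3.3 1.6 0.2
  endloop
 endfacet
 facet normal 0.584 0.749 -0.313
  outer loop
   vertex 1.2 4.7 1.9
   vertex 3.0 4.3 4.3
   vertex 3.7 3.0 2.5
  endloop
 endfacet
 facet normal -0.269 0.957 0.111
  outer loop
   vertex 1.2 4.7 1.9
   vertex 0.2 4.5 1.2
   vertex 1.6 4.5 4.6
  endloop
 endfacet
 facet normal 0.152 0.987 0.051
  outer loop
   vertex 1.2 4.7 1.9
   vertex 1.6 4.5 4.6
   vertex 3.0 4.3 4.3
  endloop
 endfacet
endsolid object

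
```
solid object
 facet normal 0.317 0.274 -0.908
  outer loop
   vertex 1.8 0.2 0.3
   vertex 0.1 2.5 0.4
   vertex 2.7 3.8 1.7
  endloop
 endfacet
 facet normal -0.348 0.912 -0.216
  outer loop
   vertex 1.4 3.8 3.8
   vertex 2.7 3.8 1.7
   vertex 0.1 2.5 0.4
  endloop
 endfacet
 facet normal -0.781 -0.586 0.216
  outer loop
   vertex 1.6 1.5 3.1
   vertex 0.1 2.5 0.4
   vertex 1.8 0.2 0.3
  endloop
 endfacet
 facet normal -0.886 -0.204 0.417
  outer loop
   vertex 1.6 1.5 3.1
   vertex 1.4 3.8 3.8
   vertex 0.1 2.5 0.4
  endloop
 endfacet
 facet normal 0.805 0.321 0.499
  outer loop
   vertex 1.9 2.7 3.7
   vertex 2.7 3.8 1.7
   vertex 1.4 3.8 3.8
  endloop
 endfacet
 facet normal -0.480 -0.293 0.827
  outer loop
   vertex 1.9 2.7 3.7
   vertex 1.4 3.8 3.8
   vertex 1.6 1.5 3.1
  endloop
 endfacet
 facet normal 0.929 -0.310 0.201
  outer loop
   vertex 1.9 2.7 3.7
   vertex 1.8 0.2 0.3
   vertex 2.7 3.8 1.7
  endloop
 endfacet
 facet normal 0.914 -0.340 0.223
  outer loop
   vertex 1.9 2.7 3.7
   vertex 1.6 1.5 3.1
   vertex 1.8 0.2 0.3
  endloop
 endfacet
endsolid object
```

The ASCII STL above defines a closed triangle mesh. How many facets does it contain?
8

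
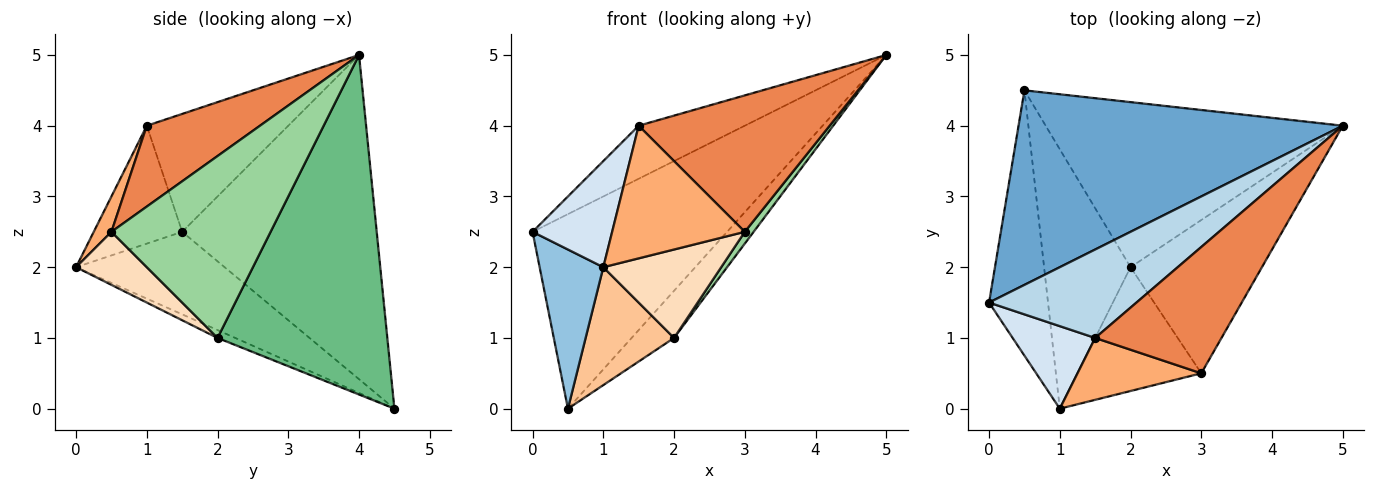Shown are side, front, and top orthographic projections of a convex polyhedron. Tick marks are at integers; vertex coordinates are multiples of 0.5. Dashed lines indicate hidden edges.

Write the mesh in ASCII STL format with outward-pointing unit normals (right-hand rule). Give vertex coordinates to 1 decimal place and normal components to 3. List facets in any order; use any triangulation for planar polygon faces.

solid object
 facet normal -0.577 0.577 0.577
  outer loop
   vertex 0.5 4.5 0.0
   vertex 0.0 1.5 2.5
   vertex 5.0 4.0 5.0
  endloop
 endfacet
 facet normal -0.768 -0.329 -0.549
  outer loop
   vertex 1.0 0.0 2.0
   vertex 0.0 1.5 2.5
   vertex 0.5 4.5 0.0
  endloop
 endfacet
 facet normal -0.566 0.424 0.707
  outer loop
   vertex 1.5 1.0 4.0
   vertex 5.0 4.0 5.0
   vertex 0.0 1.5 2.5
  endloop
 endfacet
 facet normal -0.659 -0.593 0.462
  outer loop
   vertex 1.5 1.0 4.0
   vertex 0.0 1.5 2.5
   vertex 1.0 0.0 2.0
  endloop
 endfacet
 facet normal 0.399 -0.673 0.623
  outer loop
   vertex 3.0 0.5 2.5
   vertex 5.0 4.0 5.0
   vertex 1.5 1.0 4.0
  endloop
 endfacet
 facet normal 0.120 -0.900 0.420
  outer loop
   vertex 3.0 0.5 2.5
   vertex 1.5 1.0 4.0
   vertex 1.0 0.0 2.0
  endloop
 endfacet
 facet normal -0.082 -0.412 -0.907
  outer loop
   vertex 2.0 2.0 1.0
   vertex 1.0 0.0 2.0
   vertex 0.5 4.5 0.0
  endloop
 endfacet
 facet normal 0.329 -0.549 -0.768
  outer loop
   vertex 2.0 2.0 1.0
   vertex 3.0 0.5 2.5
   vertex 1.0 0.0 2.0
  endloop
 endfacet
 facet normal 0.740 0.185 -0.647
  outer loop
   vertex 2.0 2.0 1.0
   vertex 0.5 4.5 0.0
   vertex 5.0 4.0 5.0
  endloop
 endfacet
 facet normal 0.810 -0.045 -0.585
  outer loop
   vertex 2.0 2.0 1.0
   vertex 5.0 4.0 5.0
   vertex 3.0 0.5 2.5
  endloop
 endfacet
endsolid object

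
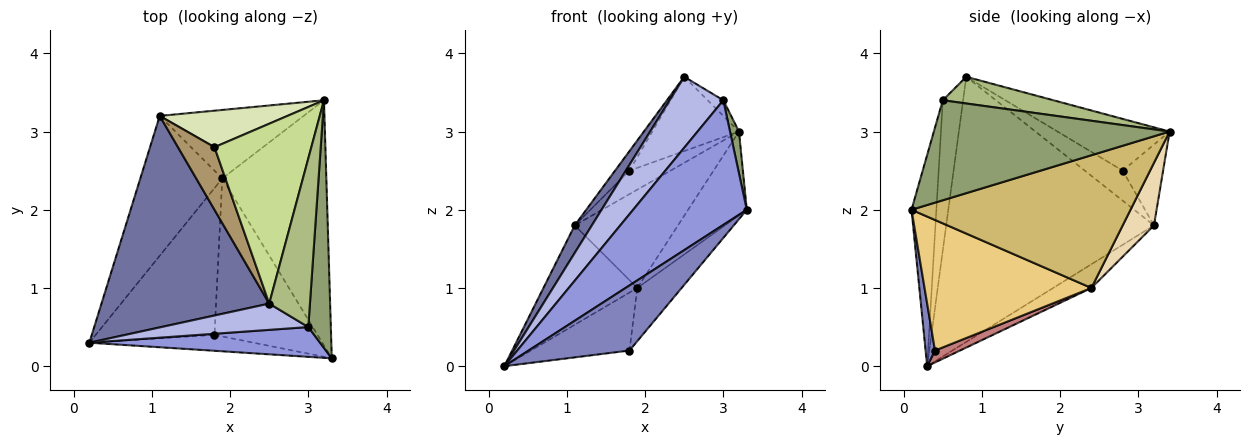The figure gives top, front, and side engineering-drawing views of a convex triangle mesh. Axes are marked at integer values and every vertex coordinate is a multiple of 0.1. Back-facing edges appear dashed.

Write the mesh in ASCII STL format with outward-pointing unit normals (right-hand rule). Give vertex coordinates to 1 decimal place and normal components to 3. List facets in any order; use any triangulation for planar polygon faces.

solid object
 facet normal -0.843 -0.069 0.533
  outer loop
   vertex 1.1 3.2 1.8
   vertex 0.2 0.3 0.0
   vertex 2.5 0.8 3.7
  endloop
 endfacet
 facet normal 0.090 -0.968 -0.236
  outer loop
   vertex 1.8 0.4 0.2
   vertex 3.3 0.1 2.0
   vertex 0.2 0.3 0.0
  endloop
 endfacet
 facet normal -0.208 -0.951 0.227
  outer loop
   vertex 3.0 0.5 3.4
   vertex 0.2 0.3 0.0
   vertex 3.3 0.1 2.0
  endloop
 endfacet
 facet normal -0.334 -0.884 0.327
  outer loop
   vertex 3.0 0.5 3.4
   vertex 2.5 0.8 3.7
   vertex 0.2 0.3 0.0
  endloop
 endfacet
 facet normal 0.975 -0.037 0.219
  outer loop
   vertex 3.0 0.5 3.4
   vertex 3.3 0.1 2.0
   vertex 3.2 3.4 3.0
  endloop
 endfacet
 facet normal 0.547 0.077 0.834
  outer loop
   vertex 3.0 0.5 3.4
   vertex 3.2 3.4 3.0
   vertex 2.5 0.8 3.7
  endloop
 endfacet
 facet normal -0.443 0.342 0.829
  outer loop
   vertex 1.8 2.8 2.5
   vertex 2.5 0.8 3.7
   vertex 3.2 3.4 3.0
  endloop
 endfacet
 facet normal -0.470 0.477 0.743
  outer loop
   vertex 1.8 2.8 2.5
   vertex 3.2 3.4 3.0
   vertex 1.1 3.2 1.8
  endloop
 endfacet
 facet normal -0.617 0.235 0.751
  outer loop
   vertex 1.8 2.8 2.5
   vertex 1.1 3.2 1.8
   vertex 2.5 0.8 3.7
  endloop
 endfacet
 facet normal 0.770 0.206 -0.604
  outer loop
   vertex 1.9 2.4 1.0
   vertex 3.2 3.4 3.0
   vertex 3.3 0.1 2.0
  endloop
 endfacet
 facet normal 0.769 0.204 -0.606
  outer loop
   vertex 1.9 2.4 1.0
   vertex 3.3 0.1 2.0
   vertex 1.8 0.4 0.2
  endloop
 endfacet
 facet normal 0.241 0.796 -0.555
  outer loop
   vertex 1.9 2.4 1.0
   vertex 1.1 3.2 1.8
   vertex 3.2 3.4 3.0
  endloop
 endfacet
 facet normal -0.230 0.564 -0.793
  outer loop
   vertex 1.9 2.4 1.0
   vertex 0.2 0.3 0.0
   vertex 1.1 3.2 1.8
  endloop
 endfacet
 facet normal 0.093 0.366 -0.926
  outer loop
   vertex 1.9 2.4 1.0
   vertex 1.8 0.4 0.2
   vertex 0.2 0.3 0.0
  endloop
 endfacet
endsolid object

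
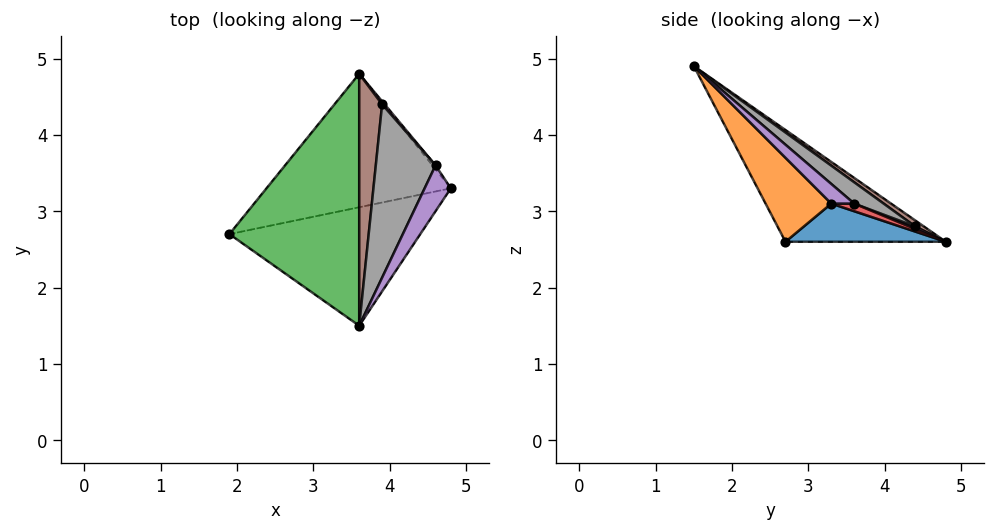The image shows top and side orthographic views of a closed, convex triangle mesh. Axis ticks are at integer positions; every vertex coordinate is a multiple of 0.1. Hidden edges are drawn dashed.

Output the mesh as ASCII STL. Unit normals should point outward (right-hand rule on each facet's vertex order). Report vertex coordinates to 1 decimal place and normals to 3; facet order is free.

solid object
 facet normal 0.200 -0.162 -0.966
  outer loop
   vertex 3.6 4.8 2.6
   vertex 4.8 3.3 3.1
   vertex 1.9 2.7 2.6
  endloop
 endfacet
 facet normal 0.260 -0.764 -0.591
  outer loop
   vertex 3.6 1.5 4.9
   vertex 1.9 2.7 2.6
   vertex 4.8 3.3 3.1
  endloop
 endfacet
 facet normal -0.577 0.467 0.670
  outer loop
   vertex 3.6 1.5 4.9
   vertex 3.6 4.8 2.6
   vertex 1.9 2.7 2.6
  endloop
 endfacet
 facet normal 0.789 0.526 -0.316
  outer loop
   vertex 4.6 3.6 3.1
   vertex 4.8 3.3 3.1
   vertex 3.6 4.8 2.6
  endloop
 endfacet
 facet normal 0.557 0.371 0.743
  outer loop
   vertex 4.6 3.6 3.1
   vertex 3.6 1.5 4.9
   vertex 4.8 3.3 3.1
  endloop
 endfacet
 facet normal 0.211 0.559 0.802
  outer loop
   vertex 3.9 4.4 2.8
   vertex 3.6 4.8 2.6
   vertex 3.6 1.5 4.9
  endloop
 endfacet
 facet normal 0.530 0.662 0.530
  outer loop
   vertex 3.9 4.4 2.8
   vertex 4.6 3.6 3.1
   vertex 3.6 4.8 2.6
  endloop
 endfacet
 facet normal 0.282 0.543 0.791
  outer loop
   vertex 3.9 4.4 2.8
   vertex 3.6 1.5 4.9
   vertex 4.6 3.6 3.1
  endloop
 endfacet
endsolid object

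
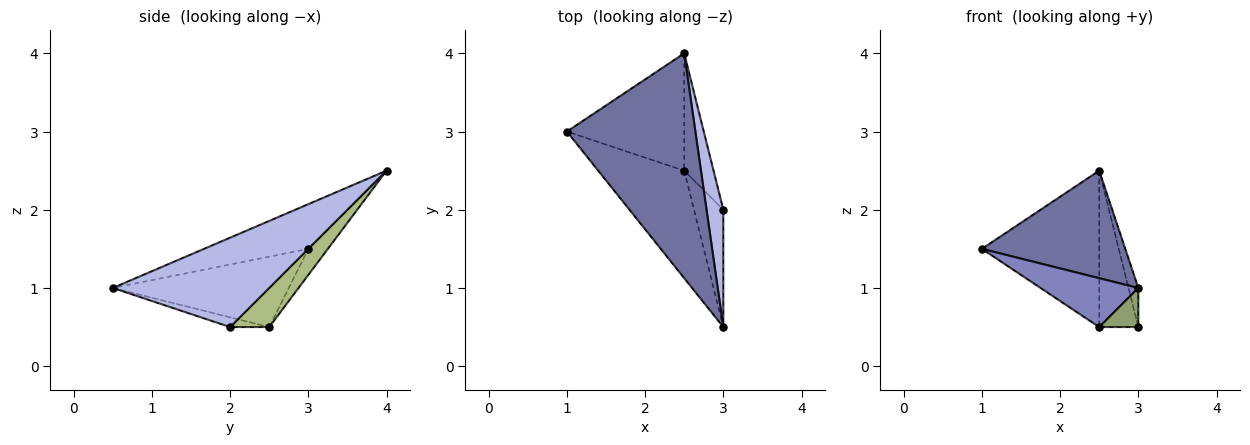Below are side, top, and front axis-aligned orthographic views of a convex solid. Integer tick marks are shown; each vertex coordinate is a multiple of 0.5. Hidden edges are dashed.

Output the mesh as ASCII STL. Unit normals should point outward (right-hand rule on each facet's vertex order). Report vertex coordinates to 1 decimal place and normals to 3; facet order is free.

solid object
 facet normal -0.299 -0.412 0.861
  outer loop
   vertex 2.5 4.0 2.5
   vertex 1.0 3.0 1.5
   vertex 3.0 0.5 1.0
  endloop
 endfacet
 facet normal -0.597 -0.332 -0.730
  outer loop
   vertex 2.5 2.5 0.5
   vertex 3.0 0.5 1.0
   vertex 1.0 3.0 1.5
  endloop
 endfacet
 facet normal -0.132 0.793 -0.595
  outer loop
   vertex 2.5 2.5 0.5
   vertex 1.0 3.0 1.5
   vertex 2.5 4.0 2.5
  endloop
 endfacet
 facet normal 0.981 0.061 0.184
  outer loop
   vertex 3.0 2.0 0.5
   vertex 2.5 4.0 2.5
   vertex 3.0 0.5 1.0
  endloop
 endfacet
 facet normal -0.302 -0.302 -0.905
  outer loop
   vertex 3.0 2.0 0.5
   vertex 3.0 0.5 1.0
   vertex 2.5 2.5 0.5
  endloop
 endfacet
 facet normal 0.625 0.625 -0.469
  outer loop
   vertex 3.0 2.0 0.5
   vertex 2.5 2.5 0.5
   vertex 2.5 4.0 2.5
  endloop
 endfacet
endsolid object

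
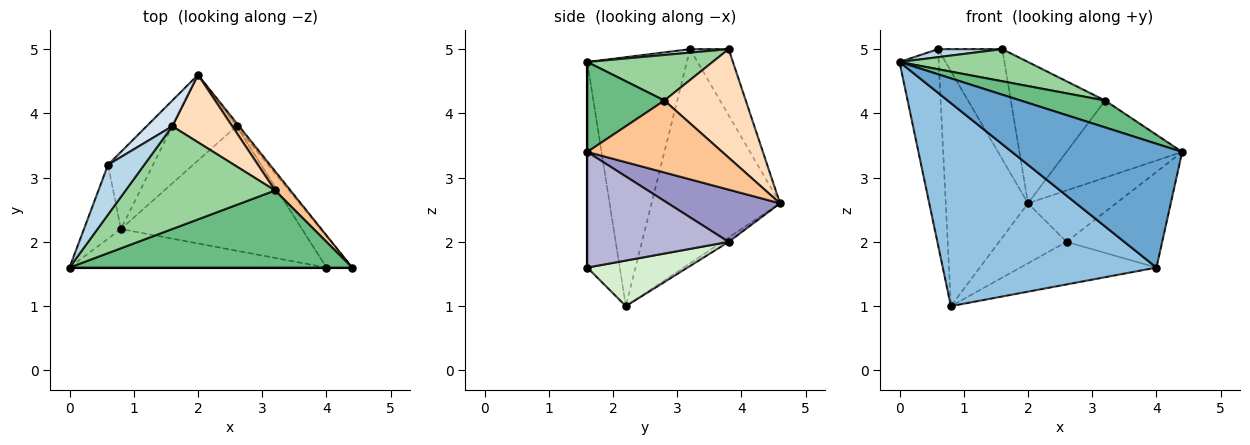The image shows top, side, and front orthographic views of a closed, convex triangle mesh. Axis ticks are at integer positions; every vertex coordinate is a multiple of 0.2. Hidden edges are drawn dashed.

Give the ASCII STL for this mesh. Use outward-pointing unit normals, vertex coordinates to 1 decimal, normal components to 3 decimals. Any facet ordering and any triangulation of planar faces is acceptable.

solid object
 facet normal 0.000 -1.000 0.000
  outer loop
   vertex 4.0 1.6 1.6
   vertex 4.4 1.6 3.4
   vertex 0.0 1.6 4.8
  endloop
 endfacet
 facet normal -0.148 -0.972 -0.184
  outer loop
   vertex 4.0 1.6 1.6
   vertex 0.0 1.6 4.8
   vertex 0.8 2.2 1.0
  endloop
 endfacet
 facet normal 0.095 -0.159 0.983
  outer loop
   vertex 0.6 3.2 5.0
   vertex 0.0 1.6 4.8
   vertex 1.6 3.8 5.0
  endloop
 endfacet
 facet normal -0.504 0.841 0.196
  outer loop
   vertex 0.6 3.2 5.0
   vertex 1.6 3.8 5.0
   vertex 2.0 4.6 2.6
  endloop
 endfacet
 facet normal -0.922 0.363 -0.137
  outer loop
   vertex 0.6 3.2 5.0
   vertex 0.8 2.2 1.0
   vertex 0.0 1.6 4.8
  endloop
 endfacet
 facet normal -0.829 0.531 -0.174
  outer loop
   vertex 0.6 3.2 5.0
   vertex 2.0 4.6 2.6
   vertex 0.8 2.2 1.0
  endloop
 endfacet
 facet normal 0.749 0.642 0.161
  outer loop
   vertex 3.2 2.8 4.2
   vertex 4.4 1.6 3.4
   vertex 2.0 4.6 2.6
  endloop
 endfacet
 facet normal 0.615 0.712 0.340
  outer loop
   vertex 3.2 2.8 4.2
   vertex 2.0 4.6 2.6
   vertex 1.6 3.8 5.0
  endloop
 endfacet
 facet normal 0.288 -0.315 0.904
  outer loop
   vertex 3.2 2.8 4.2
   vertex 0.0 1.6 4.8
   vertex 4.4 1.6 3.4
  endloop
 endfacet
 facet normal 0.279 -0.286 0.917
  outer loop
   vertex 3.2 2.8 4.2
   vertex 1.6 3.8 5.0
   vertex 0.0 1.6 4.8
  endloop
 endfacet
 facet normal -0.055 0.573 -0.818
  outer loop
   vertex 2.6 3.8 2.0
   vertex 0.8 2.2 1.0
   vertex 2.0 4.6 2.6
  endloop
 endfacet
 facet normal 0.232 0.315 -0.920
  outer loop
   vertex 2.6 3.8 2.0
   vertex 4.0 1.6 1.6
   vertex 0.8 2.2 1.0
  endloop
 endfacet
 facet normal 0.785 0.618 -0.039
  outer loop
   vertex 2.6 3.8 2.0
   vertex 2.0 4.6 2.6
   vertex 4.4 1.6 3.4
  endloop
 endfacet
 facet normal 0.814 0.551 -0.181
  outer loop
   vertex 2.6 3.8 2.0
   vertex 4.4 1.6 3.4
   vertex 4.0 1.6 1.6
  endloop
 endfacet
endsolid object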